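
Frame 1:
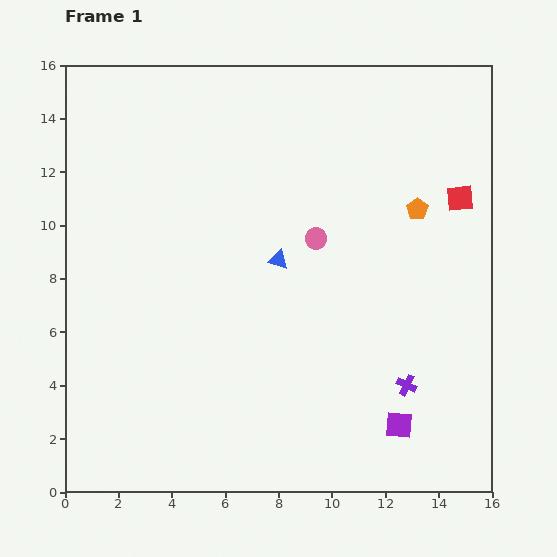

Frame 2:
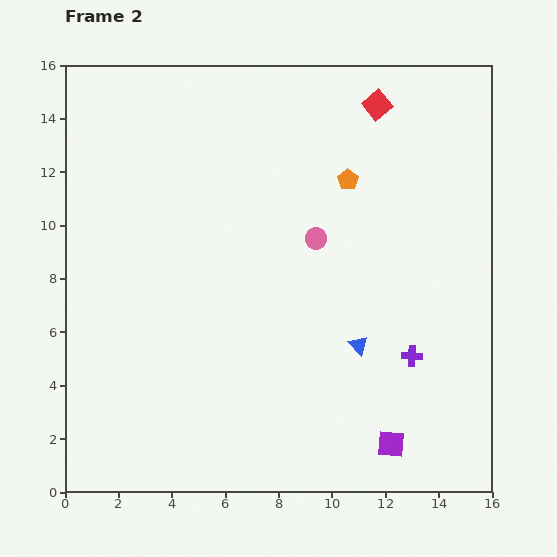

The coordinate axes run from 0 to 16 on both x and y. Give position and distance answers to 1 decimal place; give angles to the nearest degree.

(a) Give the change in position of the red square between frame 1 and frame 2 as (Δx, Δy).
(-3.1, 3.5)

The red square was at (14.8, 11.0) in frame 1 and (11.7, 14.5) in frame 2.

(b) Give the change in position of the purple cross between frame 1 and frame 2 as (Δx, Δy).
(0.2, 1.1)

The purple cross was at (12.8, 4.0) in frame 1 and (13.0, 5.1) in frame 2.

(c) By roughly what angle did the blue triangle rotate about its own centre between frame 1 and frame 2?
29° clockwise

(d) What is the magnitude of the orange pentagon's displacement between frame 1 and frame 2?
2.8

The orange pentagon moved from (13.2, 10.6) to (10.6, 11.7), a distance of √(2.6² + 1.1²) ≈ 2.8.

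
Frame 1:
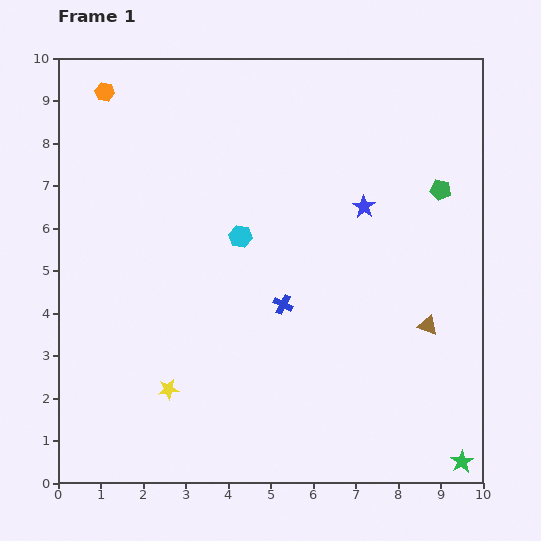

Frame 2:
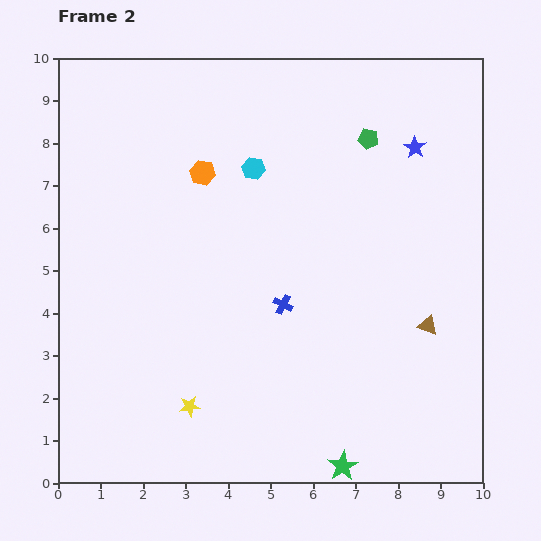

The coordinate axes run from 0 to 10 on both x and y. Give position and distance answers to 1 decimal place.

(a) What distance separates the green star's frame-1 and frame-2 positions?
2.8

The green star moved from (9.5, 0.5) to (6.7, 0.4), a distance of √(2.8² + 0.1²) ≈ 2.8.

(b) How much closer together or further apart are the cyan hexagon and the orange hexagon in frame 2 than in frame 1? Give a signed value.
-3.5

Distance in frame 1: 4.7. Distance in frame 2: 1.2.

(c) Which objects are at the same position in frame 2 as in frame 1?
the brown triangle, the blue cross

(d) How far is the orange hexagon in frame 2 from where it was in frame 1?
3.0

The orange hexagon moved from (1.1, 9.2) to (3.4, 7.3), a distance of √(2.3² + 1.9²) ≈ 3.0.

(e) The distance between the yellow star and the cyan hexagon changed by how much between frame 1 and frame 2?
+1.8

Distance in frame 1: 4.0. Distance in frame 2: 5.8.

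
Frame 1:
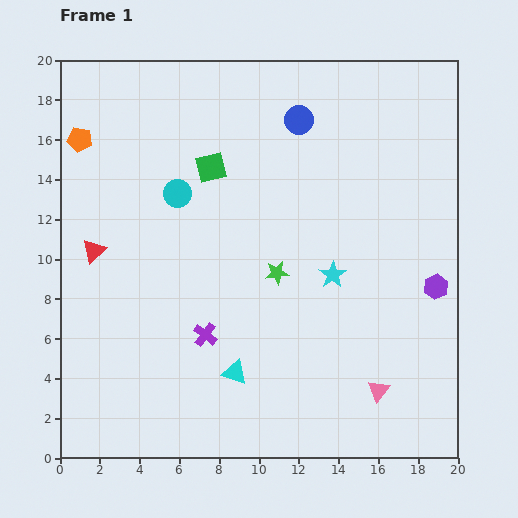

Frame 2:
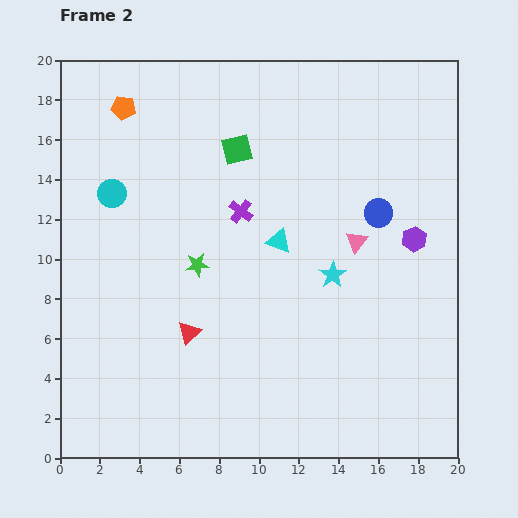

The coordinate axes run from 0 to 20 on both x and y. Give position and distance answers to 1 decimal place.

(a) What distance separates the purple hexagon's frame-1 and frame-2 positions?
2.6

The purple hexagon moved from (18.9, 8.6) to (17.8, 11.0), a distance of √(1.1² + 2.4²) ≈ 2.6.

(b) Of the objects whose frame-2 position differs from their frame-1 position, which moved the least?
the green square

(moved 1.6)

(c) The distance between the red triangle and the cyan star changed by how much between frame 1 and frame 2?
-4.3

Distance in frame 1: 12.1. Distance in frame 2: 7.8.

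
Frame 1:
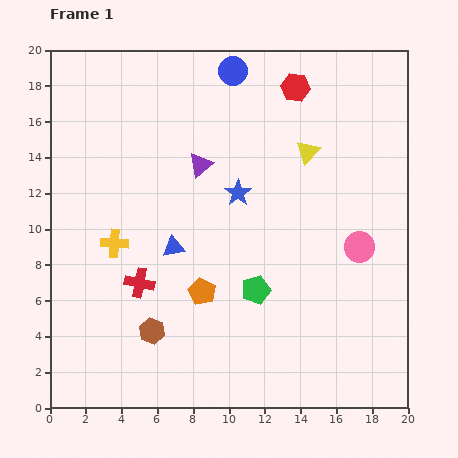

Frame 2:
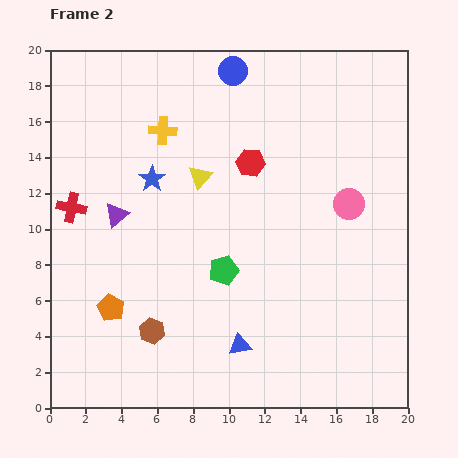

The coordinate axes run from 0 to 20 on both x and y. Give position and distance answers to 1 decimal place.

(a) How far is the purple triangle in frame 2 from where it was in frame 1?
5.5

The purple triangle moved from (8.4, 13.6) to (3.7, 10.8), a distance of √(4.7² + 2.8²) ≈ 5.5.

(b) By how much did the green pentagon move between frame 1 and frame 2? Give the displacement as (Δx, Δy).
(-1.8, 1.1)

The green pentagon was at (11.5, 6.6) in frame 1 and (9.7, 7.7) in frame 2.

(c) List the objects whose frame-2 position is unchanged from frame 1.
the blue circle, the brown hexagon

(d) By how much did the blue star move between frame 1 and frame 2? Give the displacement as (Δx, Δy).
(-4.8, 0.8)

The blue star was at (10.5, 12.0) in frame 1 and (5.7, 12.8) in frame 2.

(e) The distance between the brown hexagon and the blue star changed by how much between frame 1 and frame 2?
-0.6

Distance in frame 1: 9.1. Distance in frame 2: 8.5.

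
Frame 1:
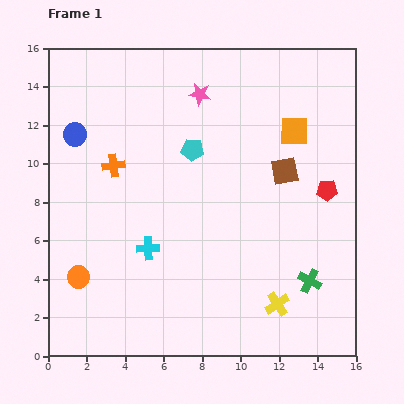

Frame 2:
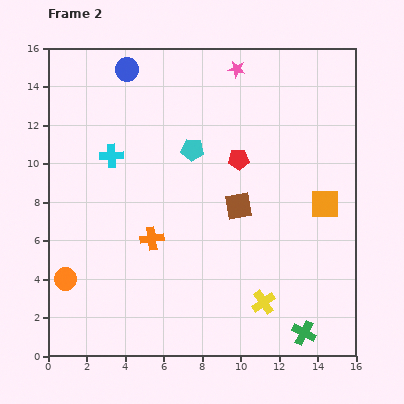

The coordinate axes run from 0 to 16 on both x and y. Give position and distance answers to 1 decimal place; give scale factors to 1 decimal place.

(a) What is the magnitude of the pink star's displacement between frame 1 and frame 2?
2.3

The pink star moved from (7.9, 13.6) to (9.8, 14.9), a distance of √(1.9² + 1.3²) ≈ 2.3.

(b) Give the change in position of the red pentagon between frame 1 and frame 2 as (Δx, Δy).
(-4.6, 1.6)

The red pentagon was at (14.5, 8.6) in frame 1 and (9.9, 10.2) in frame 2.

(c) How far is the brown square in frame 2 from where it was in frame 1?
3.0

The brown square moved from (12.3, 9.6) to (9.9, 7.8), a distance of √(2.4² + 1.8²) ≈ 3.0.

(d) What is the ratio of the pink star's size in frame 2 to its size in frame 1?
0.7×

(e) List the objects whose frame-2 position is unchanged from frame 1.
the cyan pentagon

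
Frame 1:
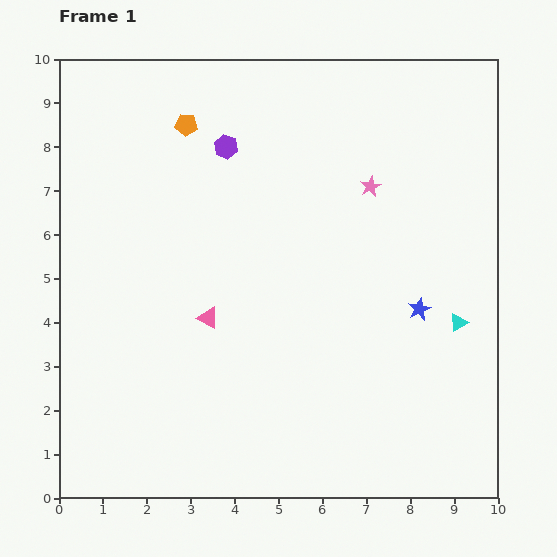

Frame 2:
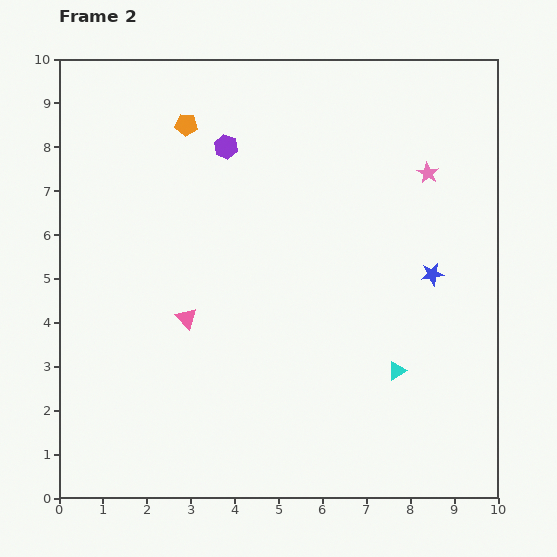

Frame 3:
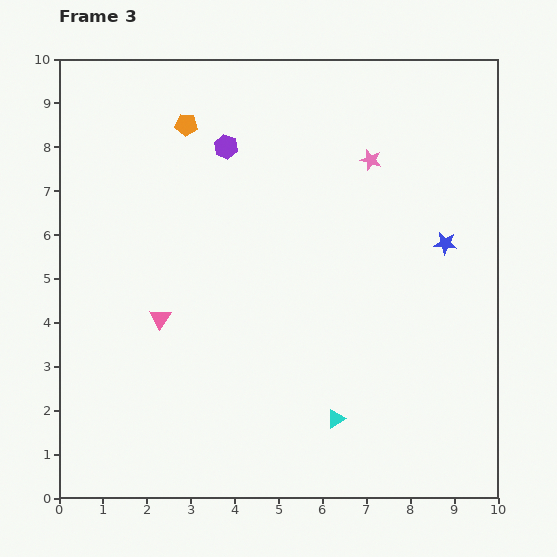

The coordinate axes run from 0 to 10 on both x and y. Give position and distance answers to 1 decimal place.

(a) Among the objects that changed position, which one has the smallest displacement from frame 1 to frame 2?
the pink triangle

(moved 0.5)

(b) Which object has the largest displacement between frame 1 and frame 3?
the cyan triangle

(moved 3.6; next 1.6)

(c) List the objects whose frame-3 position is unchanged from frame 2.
the purple hexagon, the orange pentagon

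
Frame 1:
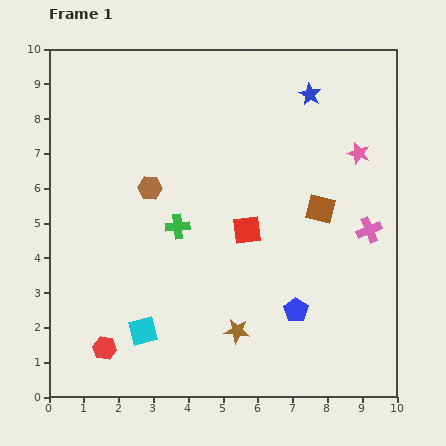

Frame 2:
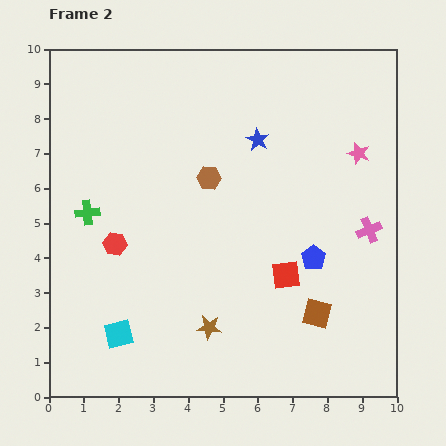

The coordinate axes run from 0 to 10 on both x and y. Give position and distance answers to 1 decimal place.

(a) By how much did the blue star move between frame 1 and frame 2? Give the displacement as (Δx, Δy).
(-1.5, -1.3)

The blue star was at (7.5, 8.7) in frame 1 and (6.0, 7.4) in frame 2.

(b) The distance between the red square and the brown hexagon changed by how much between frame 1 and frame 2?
+0.6

Distance in frame 1: 3.0. Distance in frame 2: 3.6.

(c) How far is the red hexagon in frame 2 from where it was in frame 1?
3.0

The red hexagon moved from (1.6, 1.4) to (1.9, 4.4), a distance of √(0.3² + 3.0²) ≈ 3.0.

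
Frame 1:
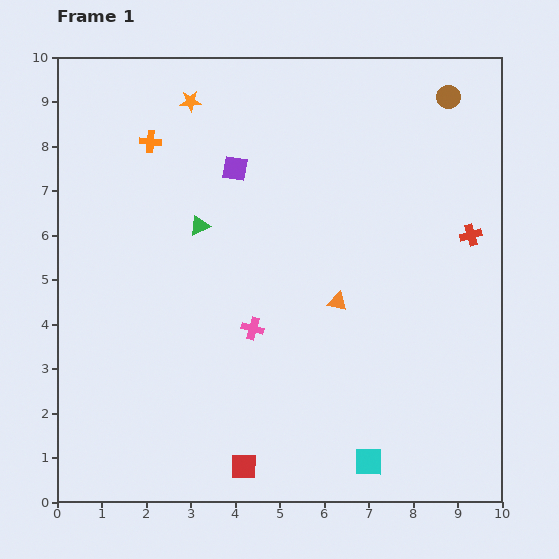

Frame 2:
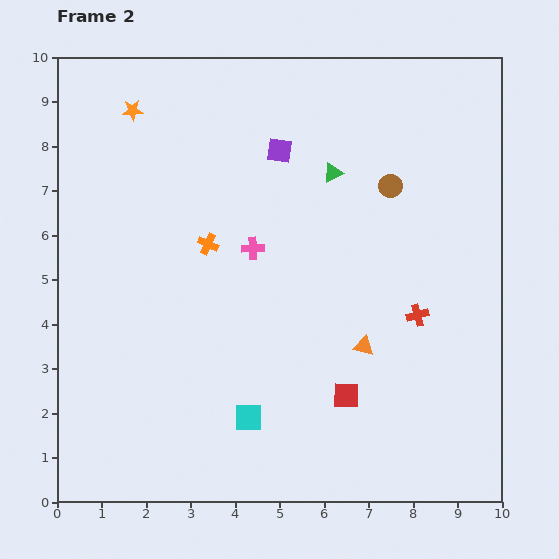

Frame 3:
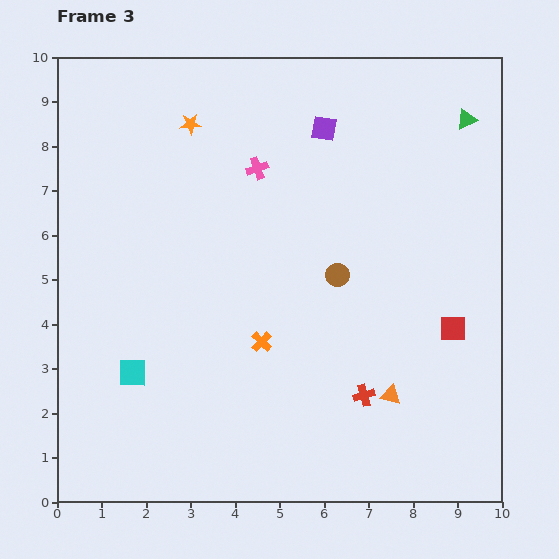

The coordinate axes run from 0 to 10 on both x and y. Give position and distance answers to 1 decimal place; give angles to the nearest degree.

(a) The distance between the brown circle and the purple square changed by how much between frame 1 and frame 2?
-2.5

Distance in frame 1: 5.1. Distance in frame 2: 2.6.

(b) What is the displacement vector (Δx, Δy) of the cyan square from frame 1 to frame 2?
(-2.7, 1.0)

The cyan square was at (7.0, 0.9) in frame 1 and (4.3, 1.9) in frame 2.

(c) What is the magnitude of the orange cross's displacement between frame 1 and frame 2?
2.6

The orange cross moved from (2.1, 8.1) to (3.4, 5.8), a distance of √(1.3² + 2.3²) ≈ 2.6.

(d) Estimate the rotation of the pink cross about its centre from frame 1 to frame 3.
35° counter-clockwise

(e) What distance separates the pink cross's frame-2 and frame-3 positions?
1.8

The pink cross moved from (4.4, 5.7) to (4.5, 7.5), a distance of √(0.1² + 1.8²) ≈ 1.8.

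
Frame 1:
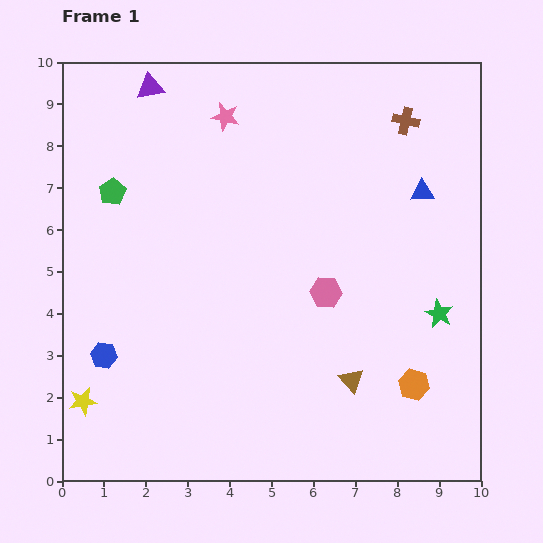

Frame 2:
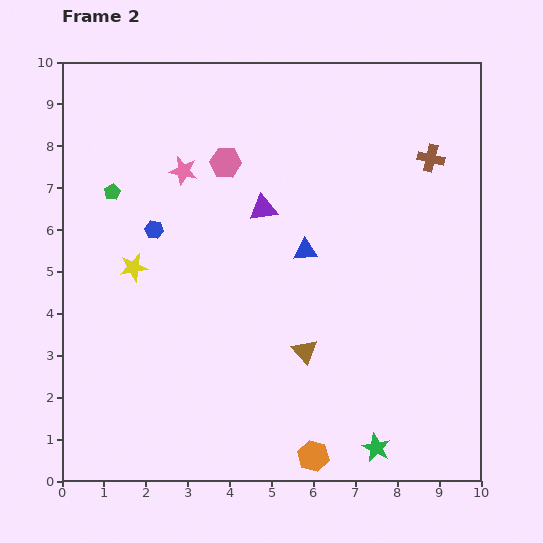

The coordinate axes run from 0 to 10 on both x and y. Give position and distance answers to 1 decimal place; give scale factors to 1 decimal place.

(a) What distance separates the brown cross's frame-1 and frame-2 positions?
1.1

The brown cross moved from (8.2, 8.6) to (8.8, 7.7), a distance of √(0.6² + 0.9²) ≈ 1.1.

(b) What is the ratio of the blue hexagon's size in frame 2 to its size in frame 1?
0.7×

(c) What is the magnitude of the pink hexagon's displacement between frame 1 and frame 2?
3.9

The pink hexagon moved from (6.3, 4.5) to (3.9, 7.6), a distance of √(2.4² + 3.1²) ≈ 3.9.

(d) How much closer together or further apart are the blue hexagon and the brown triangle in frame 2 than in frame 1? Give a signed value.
-1.3

Distance in frame 1: 5.9. Distance in frame 2: 4.6.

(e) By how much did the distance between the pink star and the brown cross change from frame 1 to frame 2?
+1.6

Distance in frame 1: 4.3. Distance in frame 2: 5.9.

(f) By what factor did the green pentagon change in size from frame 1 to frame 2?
0.6×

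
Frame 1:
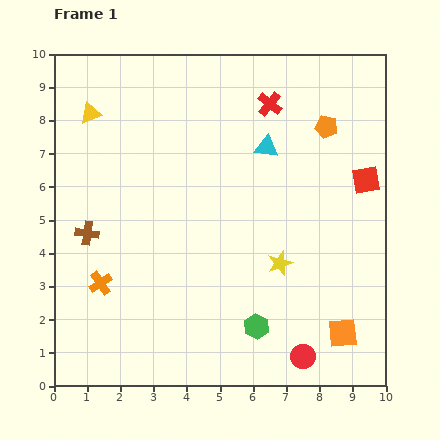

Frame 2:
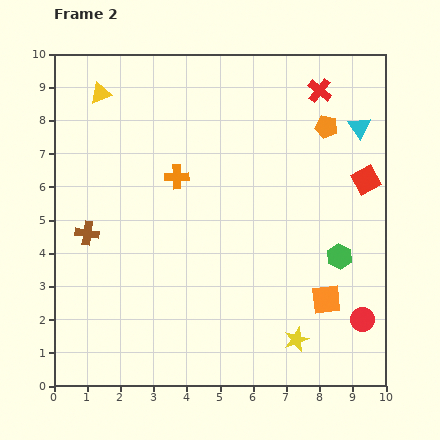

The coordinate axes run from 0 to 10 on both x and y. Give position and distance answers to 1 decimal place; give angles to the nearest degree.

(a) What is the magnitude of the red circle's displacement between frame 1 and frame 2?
2.1

The red circle moved from (7.5, 0.9) to (9.3, 2.0), a distance of √(1.8² + 1.1²) ≈ 2.1.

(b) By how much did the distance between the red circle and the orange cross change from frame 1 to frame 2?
+0.6

Distance in frame 1: 6.5. Distance in frame 2: 7.1.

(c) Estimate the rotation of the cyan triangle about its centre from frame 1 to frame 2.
47° clockwise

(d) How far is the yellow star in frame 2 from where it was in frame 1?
2.4

The yellow star moved from (6.8, 3.7) to (7.3, 1.4), a distance of √(0.5² + 2.3²) ≈ 2.4.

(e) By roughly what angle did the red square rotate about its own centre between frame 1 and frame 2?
20° counter-clockwise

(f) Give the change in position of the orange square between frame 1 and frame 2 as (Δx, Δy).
(-0.5, 1.0)

The orange square was at (8.7, 1.6) in frame 1 and (8.2, 2.6) in frame 2.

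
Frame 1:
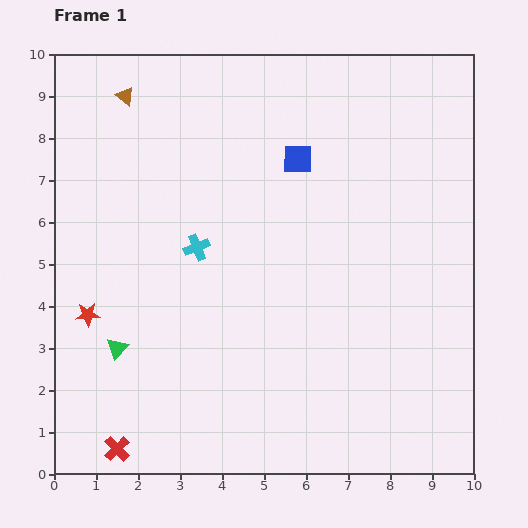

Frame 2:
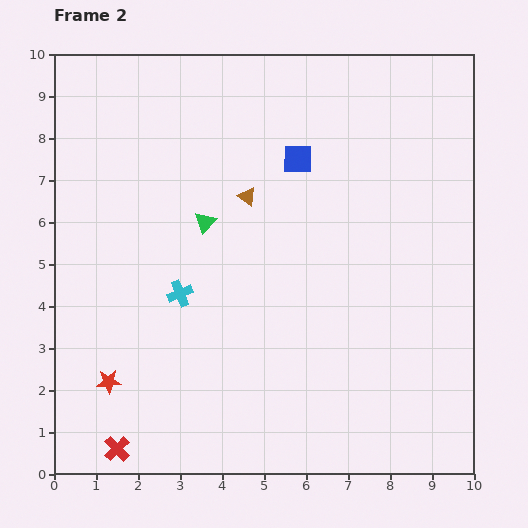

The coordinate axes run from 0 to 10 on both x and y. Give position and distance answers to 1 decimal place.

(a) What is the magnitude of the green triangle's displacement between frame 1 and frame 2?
3.7

The green triangle moved from (1.5, 3.0) to (3.6, 6.0), a distance of √(2.1² + 3.0²) ≈ 3.7.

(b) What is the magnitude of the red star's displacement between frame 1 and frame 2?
1.7

The red star moved from (0.8, 3.8) to (1.3, 2.2), a distance of √(0.5² + 1.6²) ≈ 1.7.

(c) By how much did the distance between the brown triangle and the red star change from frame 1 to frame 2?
+0.2

Distance in frame 1: 5.3. Distance in frame 2: 5.5.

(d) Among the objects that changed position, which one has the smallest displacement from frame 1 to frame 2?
the cyan cross

(moved 1.2)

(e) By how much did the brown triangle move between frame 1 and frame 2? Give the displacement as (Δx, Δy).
(2.9, -2.4)

The brown triangle was at (1.7, 9.0) in frame 1 and (4.6, 6.6) in frame 2.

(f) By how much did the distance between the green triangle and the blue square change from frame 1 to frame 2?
-3.5

Distance in frame 1: 6.2. Distance in frame 2: 2.7.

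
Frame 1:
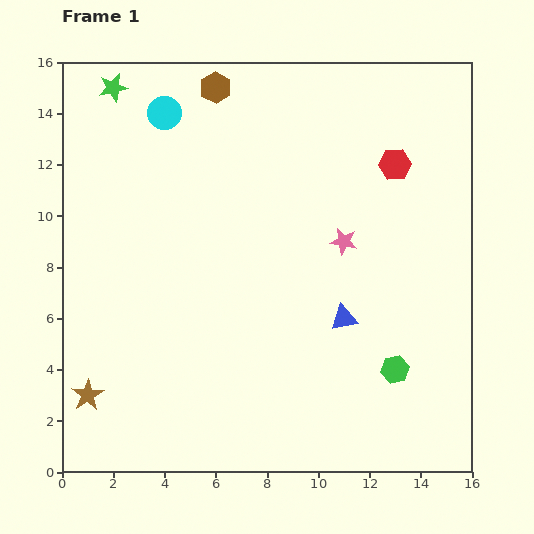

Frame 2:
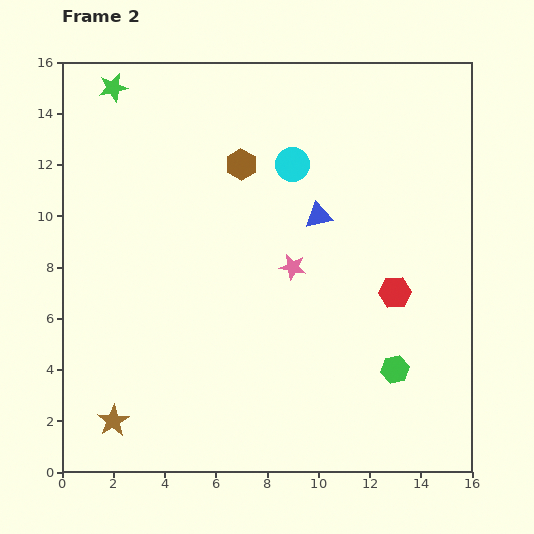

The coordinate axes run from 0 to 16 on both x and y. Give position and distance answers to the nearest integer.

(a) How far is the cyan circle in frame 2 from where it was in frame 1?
5

The cyan circle moved from (4, 14) to (9, 12), a distance of √(5² + 2²) ≈ 5.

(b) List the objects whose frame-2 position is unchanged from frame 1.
the green hexagon, the green star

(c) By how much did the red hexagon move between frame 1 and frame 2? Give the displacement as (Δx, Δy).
(0, -5)

The red hexagon was at (13, 12) in frame 1 and (13, 7) in frame 2.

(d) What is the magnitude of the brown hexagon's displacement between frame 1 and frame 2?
3

The brown hexagon moved from (6, 15) to (7, 12), a distance of √(1² + 3²) ≈ 3.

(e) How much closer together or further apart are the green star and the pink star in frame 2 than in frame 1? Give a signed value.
-1

Distance in frame 1: 11. Distance in frame 2: 10.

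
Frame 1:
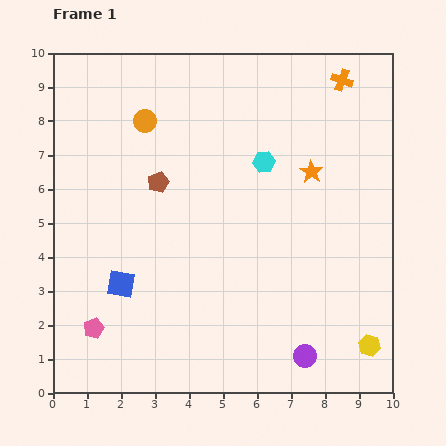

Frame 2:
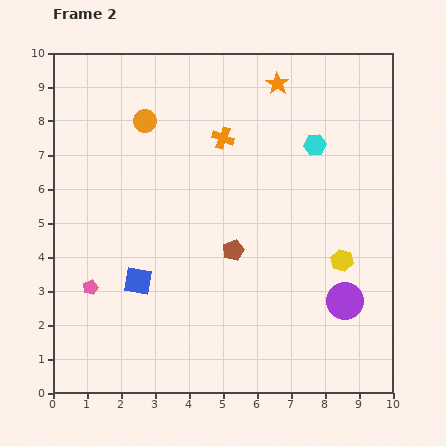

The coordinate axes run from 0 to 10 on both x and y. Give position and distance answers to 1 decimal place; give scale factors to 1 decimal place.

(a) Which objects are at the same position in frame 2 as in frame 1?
the orange circle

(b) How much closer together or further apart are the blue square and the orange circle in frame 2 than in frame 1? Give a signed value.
-0.2

Distance in frame 1: 4.9. Distance in frame 2: 4.7.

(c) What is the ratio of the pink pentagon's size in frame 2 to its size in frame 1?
0.7×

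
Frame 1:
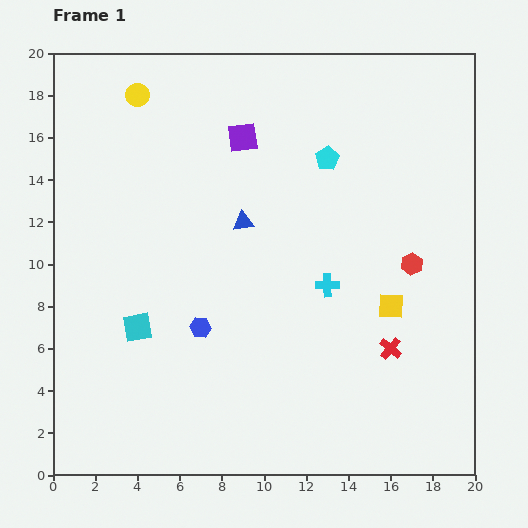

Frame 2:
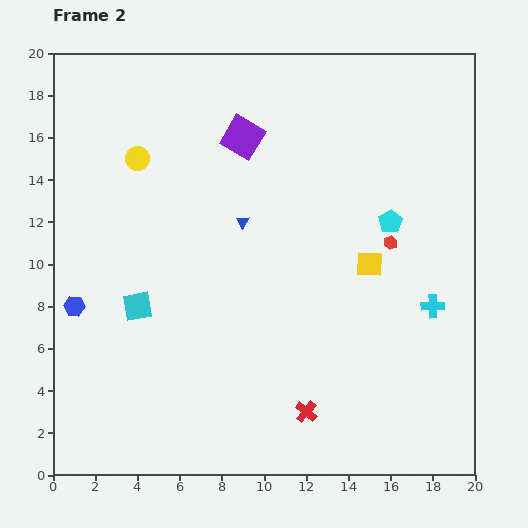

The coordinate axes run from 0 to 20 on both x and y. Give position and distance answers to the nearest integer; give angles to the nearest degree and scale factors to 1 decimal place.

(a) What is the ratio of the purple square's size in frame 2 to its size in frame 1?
1.3×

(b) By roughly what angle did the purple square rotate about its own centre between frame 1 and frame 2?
39° clockwise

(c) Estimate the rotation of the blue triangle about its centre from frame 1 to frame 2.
53° counter-clockwise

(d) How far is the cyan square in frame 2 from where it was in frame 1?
1

The cyan square moved from (4, 7) to (4, 8), a distance of √(0² + 1²) ≈ 1.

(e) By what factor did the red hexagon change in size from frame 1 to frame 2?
0.6×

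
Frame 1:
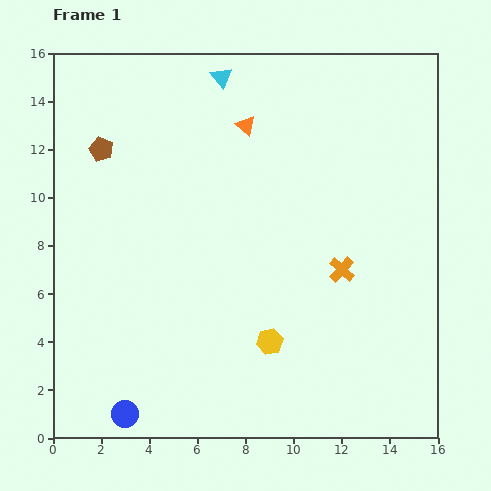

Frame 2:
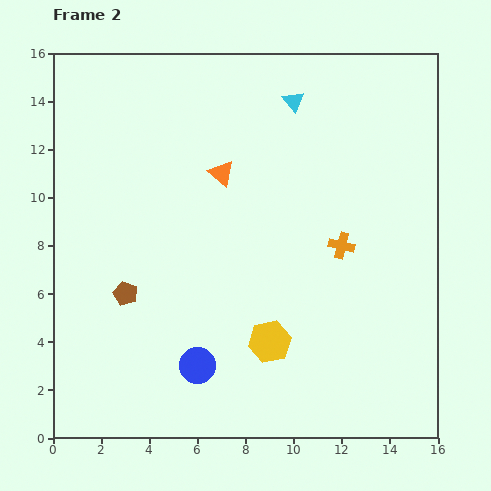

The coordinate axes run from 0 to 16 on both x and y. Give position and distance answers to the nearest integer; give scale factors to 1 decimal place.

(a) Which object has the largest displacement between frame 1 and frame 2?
the brown pentagon

(moved 6; next 4)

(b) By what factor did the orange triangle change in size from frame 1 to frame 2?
1.3×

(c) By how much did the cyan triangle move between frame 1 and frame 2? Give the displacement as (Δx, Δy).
(3, -1)

The cyan triangle was at (7, 15) in frame 1 and (10, 14) in frame 2.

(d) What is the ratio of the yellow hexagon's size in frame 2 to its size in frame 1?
1.6×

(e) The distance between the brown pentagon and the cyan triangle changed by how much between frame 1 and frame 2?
+5

Distance in frame 1: 6. Distance in frame 2: 11.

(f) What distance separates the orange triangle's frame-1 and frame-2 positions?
2

The orange triangle moved from (8, 13) to (7, 11), a distance of √(1² + 2²) ≈ 2.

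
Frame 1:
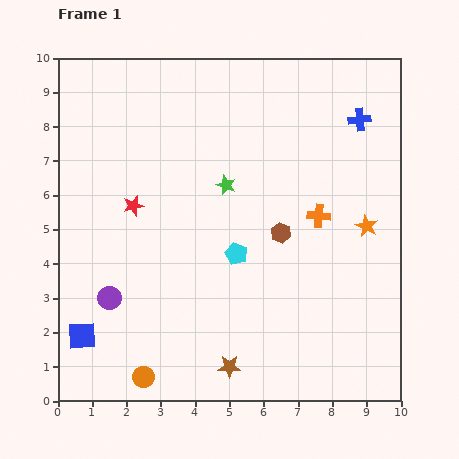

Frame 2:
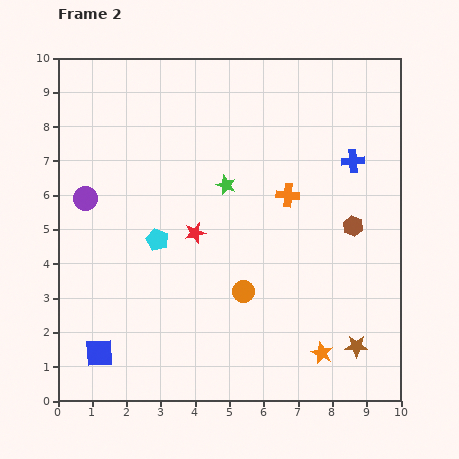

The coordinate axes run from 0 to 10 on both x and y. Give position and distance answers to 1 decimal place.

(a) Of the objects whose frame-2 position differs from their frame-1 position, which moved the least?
the blue square

(moved 0.7)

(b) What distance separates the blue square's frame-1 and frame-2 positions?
0.7

The blue square moved from (0.7, 1.9) to (1.2, 1.4), a distance of √(0.5² + 0.5²) ≈ 0.7.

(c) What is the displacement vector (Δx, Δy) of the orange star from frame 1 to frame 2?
(-1.3, -3.7)

The orange star was at (9.0, 5.1) in frame 1 and (7.7, 1.4) in frame 2.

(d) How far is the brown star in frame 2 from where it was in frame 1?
3.7

The brown star moved from (5.0, 1.0) to (8.7, 1.6), a distance of √(3.7² + 0.6²) ≈ 3.7.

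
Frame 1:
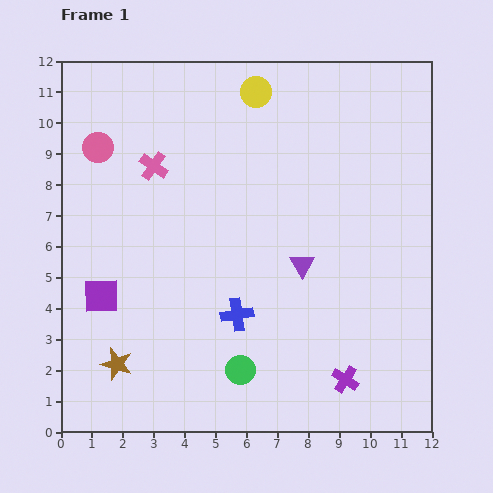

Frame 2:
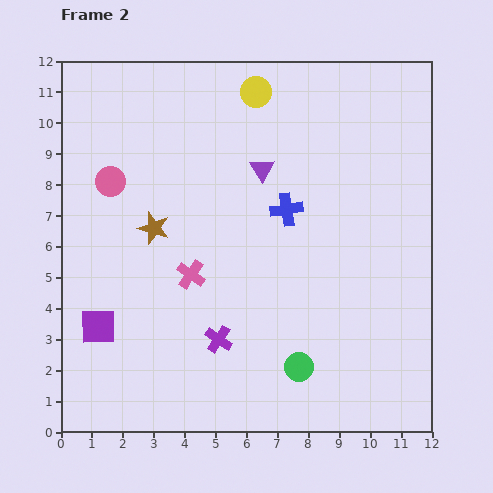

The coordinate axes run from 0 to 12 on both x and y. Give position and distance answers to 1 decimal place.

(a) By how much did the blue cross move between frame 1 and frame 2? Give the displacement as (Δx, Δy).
(1.6, 3.4)

The blue cross was at (5.7, 3.8) in frame 1 and (7.3, 7.2) in frame 2.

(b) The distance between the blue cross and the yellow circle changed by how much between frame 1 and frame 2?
-3.3

Distance in frame 1: 7.2. Distance in frame 2: 3.9.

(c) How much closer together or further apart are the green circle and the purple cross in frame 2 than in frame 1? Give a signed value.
-0.6

Distance in frame 1: 3.4. Distance in frame 2: 2.8.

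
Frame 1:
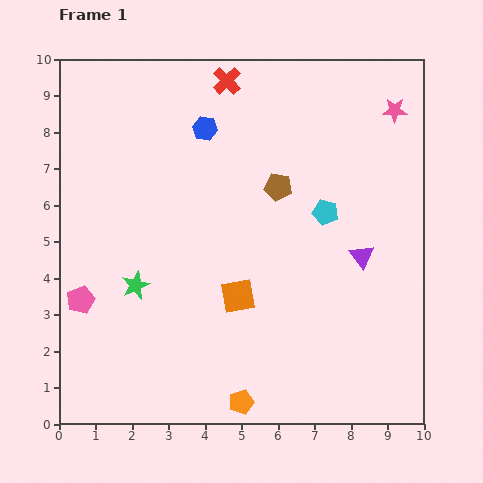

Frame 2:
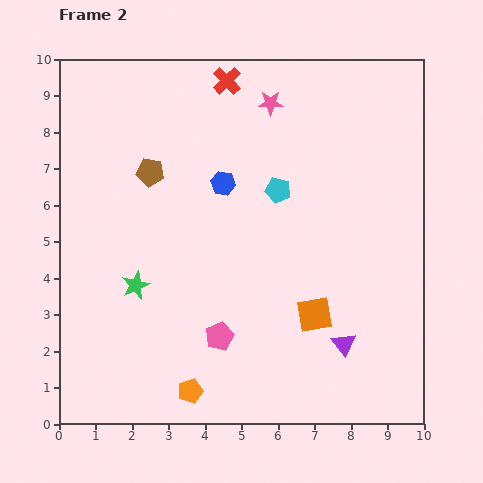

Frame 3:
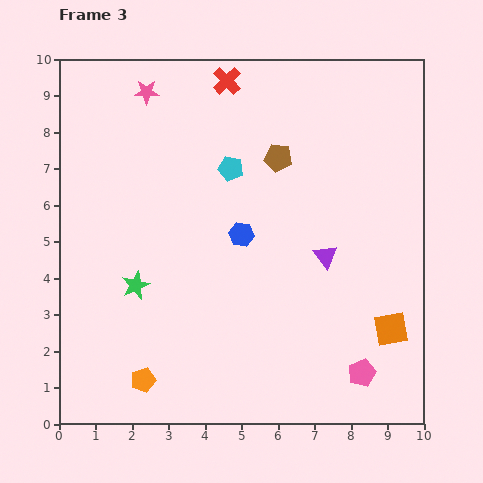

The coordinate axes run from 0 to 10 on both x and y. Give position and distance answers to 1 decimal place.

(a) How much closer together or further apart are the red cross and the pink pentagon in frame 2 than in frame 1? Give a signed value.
-0.2

Distance in frame 1: 7.2. Distance in frame 2: 7.0.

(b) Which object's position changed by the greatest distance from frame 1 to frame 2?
the pink pentagon

(moved 3.9; next 3.5)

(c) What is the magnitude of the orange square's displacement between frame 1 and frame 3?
4.3

The orange square moved from (4.9, 3.5) to (9.1, 2.6), a distance of √(4.2² + 0.9²) ≈ 4.3.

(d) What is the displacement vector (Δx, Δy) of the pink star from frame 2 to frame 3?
(-3.4, 0.3)

The pink star was at (5.8, 8.8) in frame 2 and (2.4, 9.1) in frame 3.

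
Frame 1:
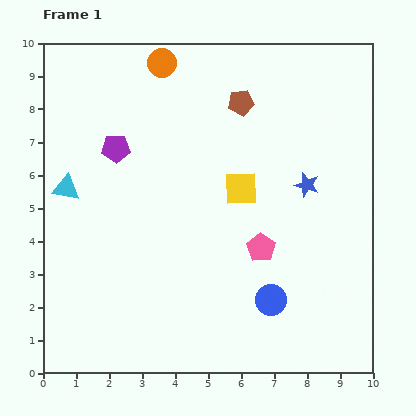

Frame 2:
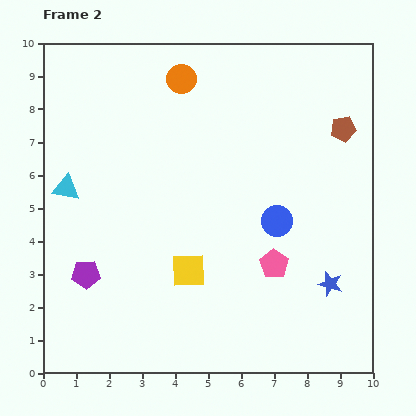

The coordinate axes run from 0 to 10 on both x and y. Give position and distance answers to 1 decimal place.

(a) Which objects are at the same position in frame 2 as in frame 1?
the cyan triangle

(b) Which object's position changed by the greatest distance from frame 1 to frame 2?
the purple pentagon

(moved 3.9; next 3.2)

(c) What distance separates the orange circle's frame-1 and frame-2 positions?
0.8

The orange circle moved from (3.6, 9.4) to (4.2, 8.9), a distance of √(0.6² + 0.5²) ≈ 0.8.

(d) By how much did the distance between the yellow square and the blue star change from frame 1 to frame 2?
+2.3

Distance in frame 1: 2.0. Distance in frame 2: 4.3.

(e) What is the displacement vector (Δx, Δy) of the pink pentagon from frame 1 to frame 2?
(0.4, -0.5)

The pink pentagon was at (6.6, 3.8) in frame 1 and (7.0, 3.3) in frame 2.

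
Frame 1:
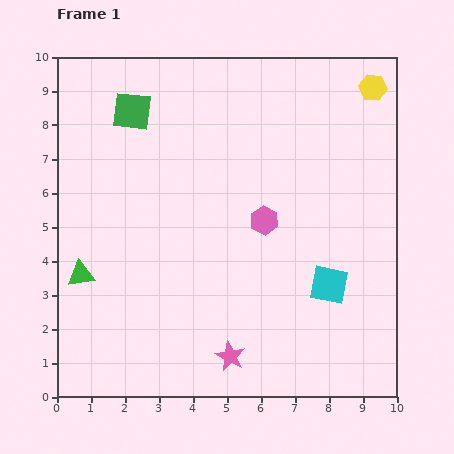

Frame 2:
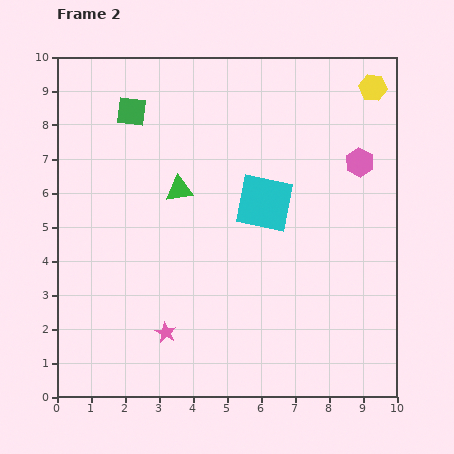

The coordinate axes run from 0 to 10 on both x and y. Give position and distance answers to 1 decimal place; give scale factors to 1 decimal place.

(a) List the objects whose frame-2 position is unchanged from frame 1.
the green square, the yellow hexagon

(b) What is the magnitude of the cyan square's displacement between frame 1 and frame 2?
3.1

The cyan square moved from (8.0, 3.3) to (6.1, 5.7), a distance of √(1.9² + 2.4²) ≈ 3.1.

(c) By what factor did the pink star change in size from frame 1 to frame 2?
0.7×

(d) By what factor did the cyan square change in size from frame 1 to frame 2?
1.5×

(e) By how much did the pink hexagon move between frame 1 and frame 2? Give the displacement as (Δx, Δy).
(2.8, 1.7)

The pink hexagon was at (6.1, 5.2) in frame 1 and (8.9, 6.9) in frame 2.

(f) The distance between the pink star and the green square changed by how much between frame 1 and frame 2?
-1.2

Distance in frame 1: 7.8. Distance in frame 2: 6.6.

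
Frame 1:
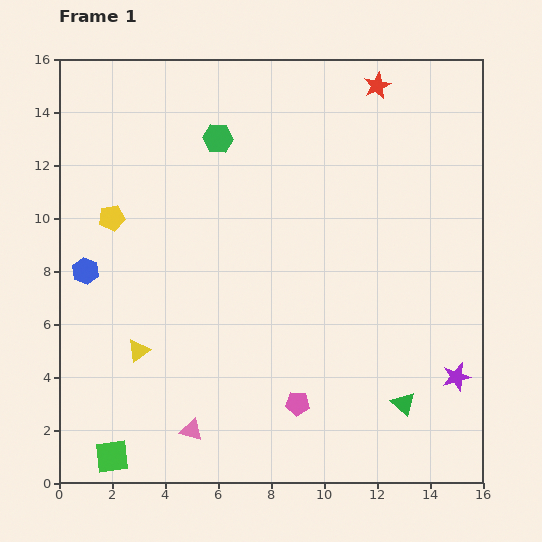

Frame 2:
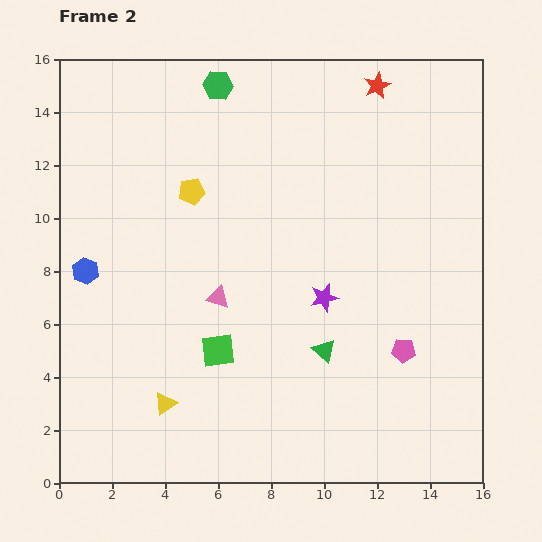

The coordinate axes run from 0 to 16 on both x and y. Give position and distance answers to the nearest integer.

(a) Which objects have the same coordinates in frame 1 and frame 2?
the blue hexagon, the red star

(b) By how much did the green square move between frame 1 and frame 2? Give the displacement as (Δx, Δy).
(4, 4)

The green square was at (2, 1) in frame 1 and (6, 5) in frame 2.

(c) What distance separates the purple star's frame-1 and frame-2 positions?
6

The purple star moved from (15, 4) to (10, 7), a distance of √(5² + 3²) ≈ 6.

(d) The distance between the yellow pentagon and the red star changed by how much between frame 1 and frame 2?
-3

Distance in frame 1: 11. Distance in frame 2: 8.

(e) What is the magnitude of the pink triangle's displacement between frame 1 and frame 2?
5

The pink triangle moved from (5, 2) to (6, 7), a distance of √(1² + 5²) ≈ 5.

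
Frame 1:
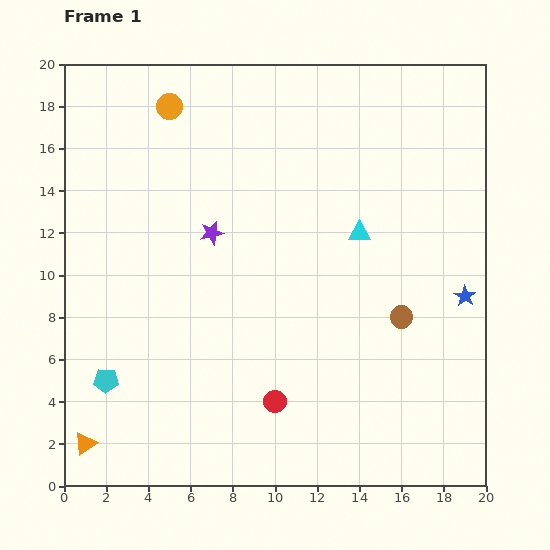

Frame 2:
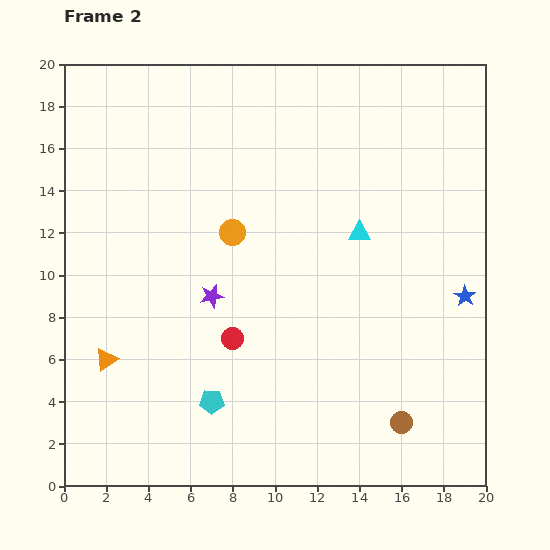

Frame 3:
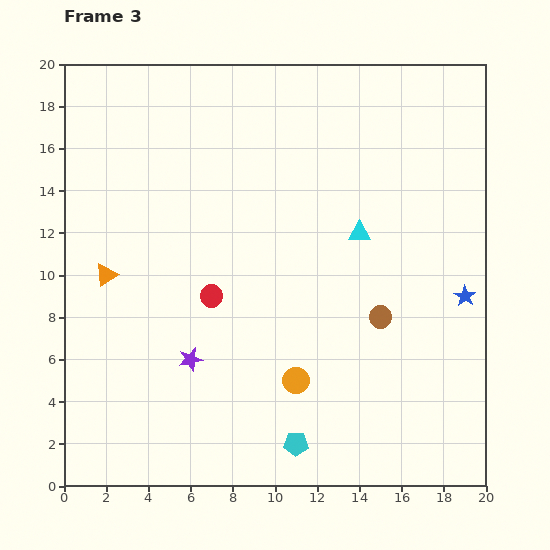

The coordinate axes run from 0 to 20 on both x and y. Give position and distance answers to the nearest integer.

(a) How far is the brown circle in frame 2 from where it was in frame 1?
5

The brown circle moved from (16, 8) to (16, 3), a distance of √(0² + 5²) ≈ 5.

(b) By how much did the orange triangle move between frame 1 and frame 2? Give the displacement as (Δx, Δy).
(1, 4)

The orange triangle was at (1, 2) in frame 1 and (2, 6) in frame 2.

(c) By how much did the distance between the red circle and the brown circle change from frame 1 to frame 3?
+1

Distance in frame 1: 7. Distance in frame 3: 8.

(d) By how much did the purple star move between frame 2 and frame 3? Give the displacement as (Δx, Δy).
(-1, -3)

The purple star was at (7, 9) in frame 2 and (6, 6) in frame 3.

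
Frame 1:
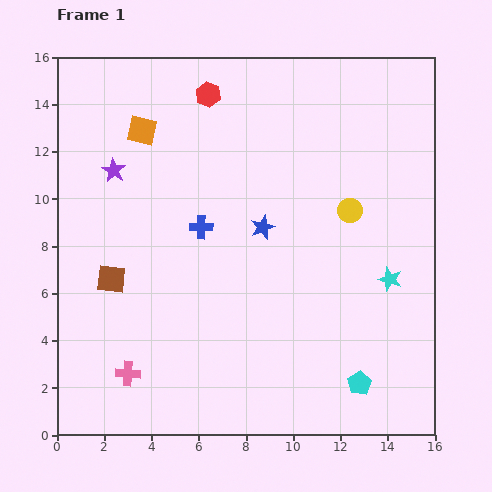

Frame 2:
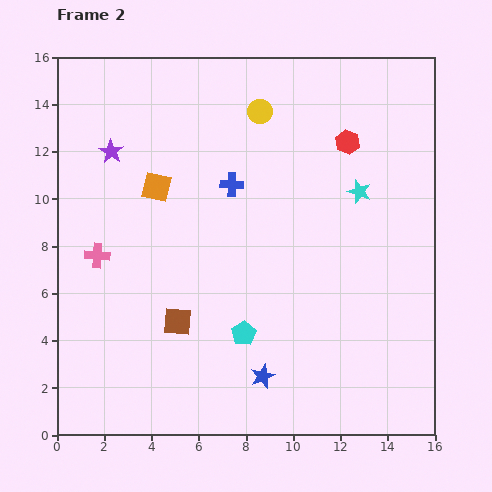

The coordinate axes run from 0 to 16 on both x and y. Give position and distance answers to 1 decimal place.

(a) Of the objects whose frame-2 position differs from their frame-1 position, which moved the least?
the purple star

(moved 0.8)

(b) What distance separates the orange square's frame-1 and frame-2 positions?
2.5

The orange square moved from (3.6, 12.9) to (4.2, 10.5), a distance of √(0.6² + 2.4²) ≈ 2.5.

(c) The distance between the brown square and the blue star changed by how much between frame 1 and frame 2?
-2.5

Distance in frame 1: 6.8. Distance in frame 2: 4.3.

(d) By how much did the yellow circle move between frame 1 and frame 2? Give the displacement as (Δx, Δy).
(-3.8, 4.2)

The yellow circle was at (12.4, 9.5) in frame 1 and (8.6, 13.7) in frame 2.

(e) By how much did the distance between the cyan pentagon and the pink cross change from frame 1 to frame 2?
-2.8

Distance in frame 1: 9.8. Distance in frame 2: 7.0.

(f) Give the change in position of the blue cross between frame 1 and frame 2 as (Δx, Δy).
(1.3, 1.8)

The blue cross was at (6.1, 8.8) in frame 1 and (7.4, 10.6) in frame 2.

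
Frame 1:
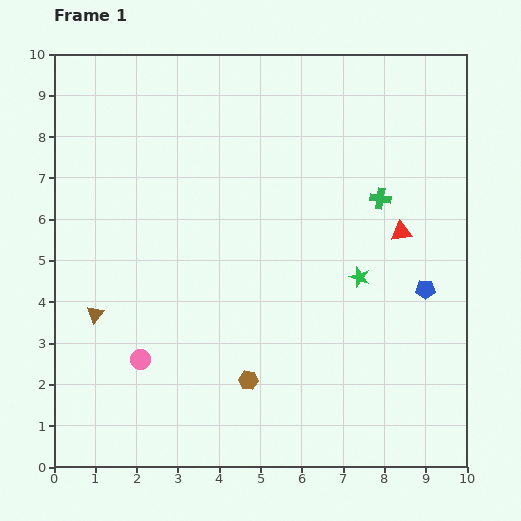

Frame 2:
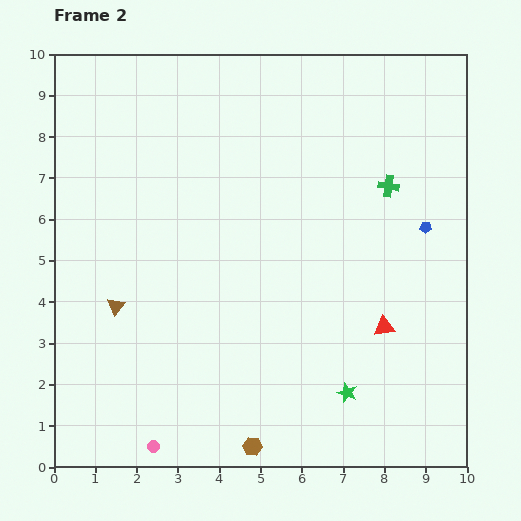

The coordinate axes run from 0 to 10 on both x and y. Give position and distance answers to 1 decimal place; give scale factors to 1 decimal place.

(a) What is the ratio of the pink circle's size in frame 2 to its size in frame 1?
0.6×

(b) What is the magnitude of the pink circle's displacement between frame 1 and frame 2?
2.1

The pink circle moved from (2.1, 2.6) to (2.4, 0.5), a distance of √(0.3² + 2.1²) ≈ 2.1.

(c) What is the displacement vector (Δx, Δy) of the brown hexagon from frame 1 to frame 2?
(0.1, -1.6)

The brown hexagon was at (4.7, 2.1) in frame 1 and (4.8, 0.5) in frame 2.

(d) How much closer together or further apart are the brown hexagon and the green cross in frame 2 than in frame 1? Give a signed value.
+1.7

Distance in frame 1: 5.4. Distance in frame 2: 7.1.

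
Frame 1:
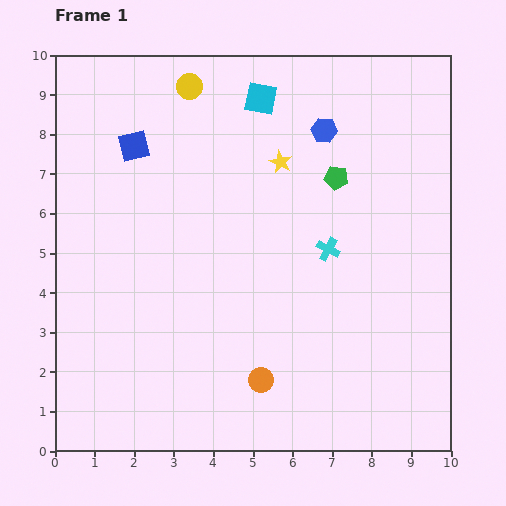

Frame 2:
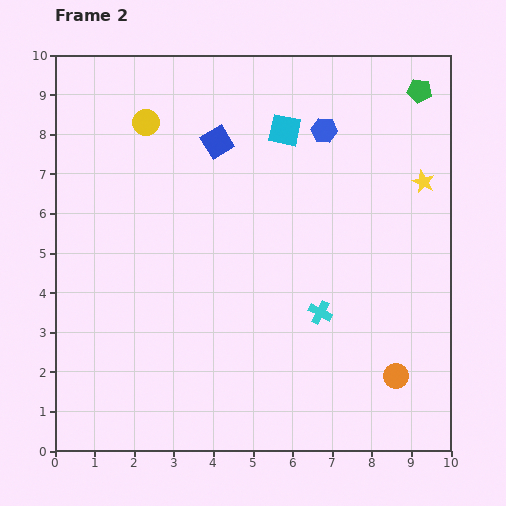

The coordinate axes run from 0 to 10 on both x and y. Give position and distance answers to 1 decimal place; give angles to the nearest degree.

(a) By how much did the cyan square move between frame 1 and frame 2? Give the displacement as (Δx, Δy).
(0.6, -0.8)

The cyan square was at (5.2, 8.9) in frame 1 and (5.8, 8.1) in frame 2.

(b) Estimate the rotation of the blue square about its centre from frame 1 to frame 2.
19° counter-clockwise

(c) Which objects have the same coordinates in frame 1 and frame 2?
the blue hexagon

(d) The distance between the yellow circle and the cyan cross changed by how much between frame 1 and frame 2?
+1.1

Distance in frame 1: 5.4. Distance in frame 2: 6.5.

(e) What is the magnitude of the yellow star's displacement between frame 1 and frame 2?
3.6

The yellow star moved from (5.7, 7.3) to (9.3, 6.8), a distance of √(3.6² + 0.5²) ≈ 3.6.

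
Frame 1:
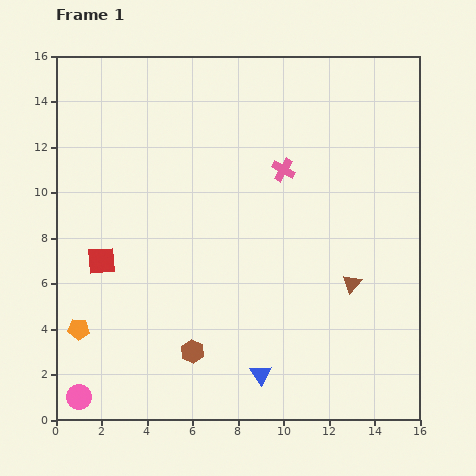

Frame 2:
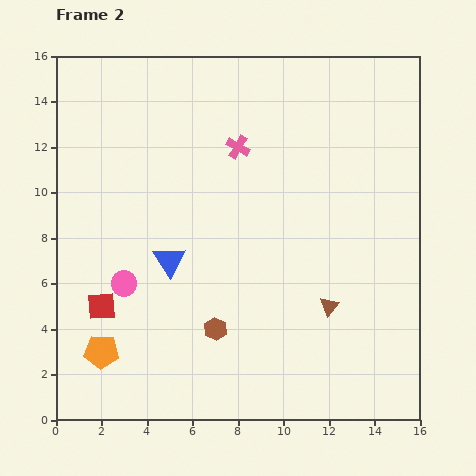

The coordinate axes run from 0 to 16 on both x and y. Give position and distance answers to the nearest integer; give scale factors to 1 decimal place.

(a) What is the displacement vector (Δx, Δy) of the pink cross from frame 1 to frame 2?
(-2, 1)

The pink cross was at (10, 11) in frame 1 and (8, 12) in frame 2.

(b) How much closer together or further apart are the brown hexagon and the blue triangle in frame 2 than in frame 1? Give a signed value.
+1

Distance in frame 1: 3. Distance in frame 2: 4.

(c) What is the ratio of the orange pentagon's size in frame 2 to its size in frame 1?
1.6×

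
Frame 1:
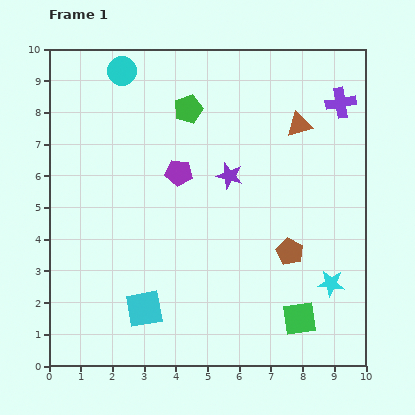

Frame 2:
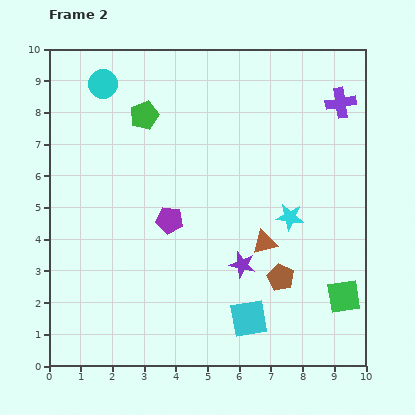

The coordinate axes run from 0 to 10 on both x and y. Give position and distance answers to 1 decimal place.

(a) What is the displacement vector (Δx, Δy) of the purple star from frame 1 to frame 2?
(0.4, -2.8)

The purple star was at (5.7, 6.0) in frame 1 and (6.1, 3.2) in frame 2.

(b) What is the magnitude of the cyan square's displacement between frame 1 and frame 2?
3.3

The cyan square moved from (3.0, 1.8) to (6.3, 1.5), a distance of √(3.3² + 0.3²) ≈ 3.3.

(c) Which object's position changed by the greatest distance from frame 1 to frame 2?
the brown triangle

(moved 3.9; next 3.3)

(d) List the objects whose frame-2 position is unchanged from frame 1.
the purple cross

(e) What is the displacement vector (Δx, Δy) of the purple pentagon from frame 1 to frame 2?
(-0.3, -1.5)

The purple pentagon was at (4.1, 6.1) in frame 1 and (3.8, 4.6) in frame 2.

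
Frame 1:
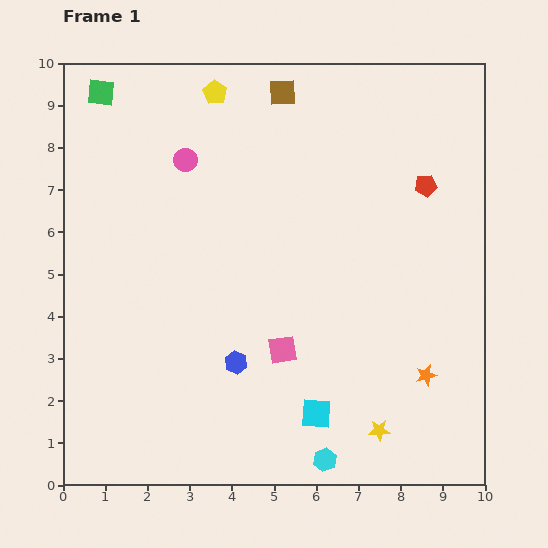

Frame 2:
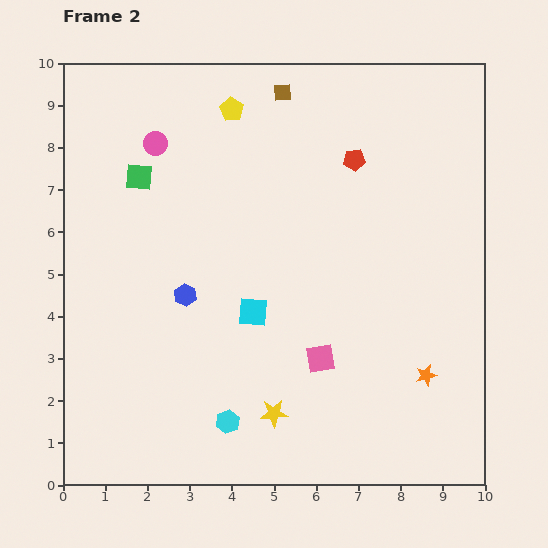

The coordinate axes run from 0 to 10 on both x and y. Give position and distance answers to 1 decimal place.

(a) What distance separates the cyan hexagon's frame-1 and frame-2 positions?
2.5

The cyan hexagon moved from (6.2, 0.6) to (3.9, 1.5), a distance of √(2.3² + 0.9²) ≈ 2.5.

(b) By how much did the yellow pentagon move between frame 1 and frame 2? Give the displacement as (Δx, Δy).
(0.4, -0.4)

The yellow pentagon was at (3.6, 9.3) in frame 1 and (4.0, 8.9) in frame 2.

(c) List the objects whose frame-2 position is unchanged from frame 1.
the orange star, the brown square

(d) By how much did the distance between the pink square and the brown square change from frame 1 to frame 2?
+0.3

Distance in frame 1: 6.1. Distance in frame 2: 6.4.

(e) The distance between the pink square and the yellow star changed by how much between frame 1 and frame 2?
-1.3

Distance in frame 1: 3.0. Distance in frame 2: 1.7.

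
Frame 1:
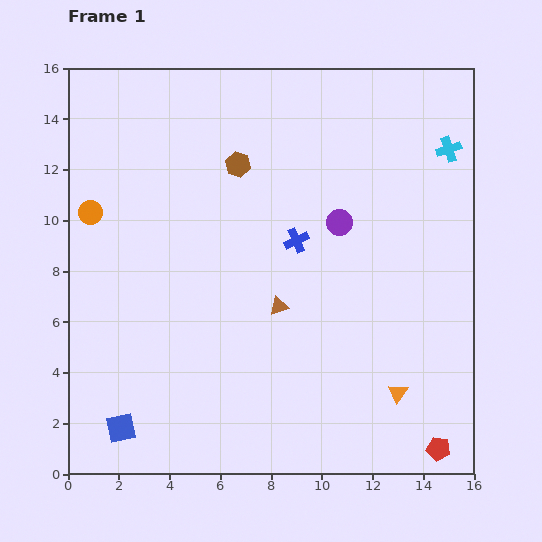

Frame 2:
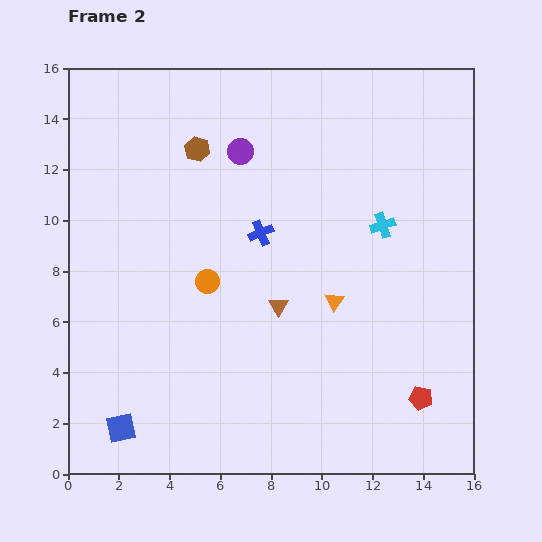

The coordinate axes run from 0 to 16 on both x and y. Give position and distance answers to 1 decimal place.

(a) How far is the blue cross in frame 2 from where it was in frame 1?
1.4

The blue cross moved from (9.0, 9.2) to (7.6, 9.5), a distance of √(1.4² + 0.3²) ≈ 1.4.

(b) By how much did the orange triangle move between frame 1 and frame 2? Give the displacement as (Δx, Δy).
(-2.5, 3.6)

The orange triangle was at (13.0, 3.2) in frame 1 and (10.5, 6.8) in frame 2.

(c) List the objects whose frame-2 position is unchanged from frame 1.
the brown triangle, the blue square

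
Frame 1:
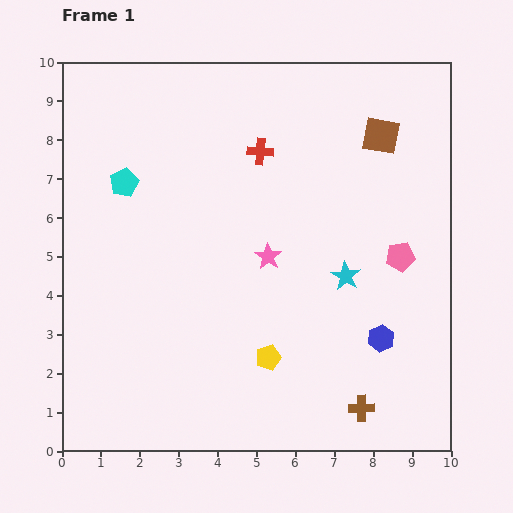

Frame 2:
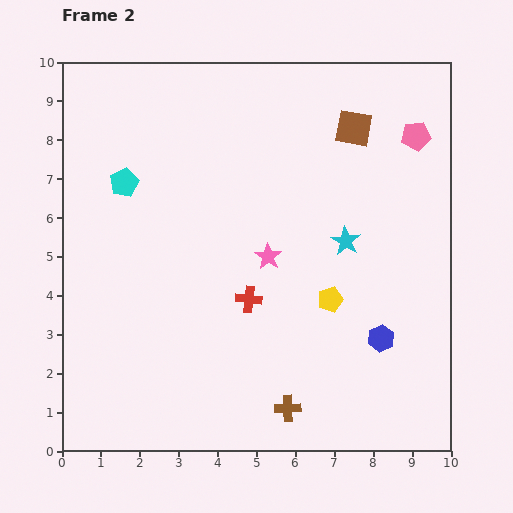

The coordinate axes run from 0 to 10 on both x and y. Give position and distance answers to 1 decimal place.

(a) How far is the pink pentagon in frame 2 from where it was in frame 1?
3.1

The pink pentagon moved from (8.7, 5.0) to (9.1, 8.1), a distance of √(0.4² + 3.1²) ≈ 3.1.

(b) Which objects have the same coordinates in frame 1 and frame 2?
the blue hexagon, the cyan pentagon, the pink star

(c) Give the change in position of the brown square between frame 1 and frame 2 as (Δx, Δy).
(-0.7, 0.2)

The brown square was at (8.2, 8.1) in frame 1 and (7.5, 8.3) in frame 2.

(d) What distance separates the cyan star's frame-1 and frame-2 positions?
0.9

The cyan star moved from (7.3, 4.5) to (7.3, 5.4), a distance of √(0.0² + 0.9²) ≈ 0.9.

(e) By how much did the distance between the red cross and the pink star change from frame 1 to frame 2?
-1.5

Distance in frame 1: 2.7. Distance in frame 2: 1.2.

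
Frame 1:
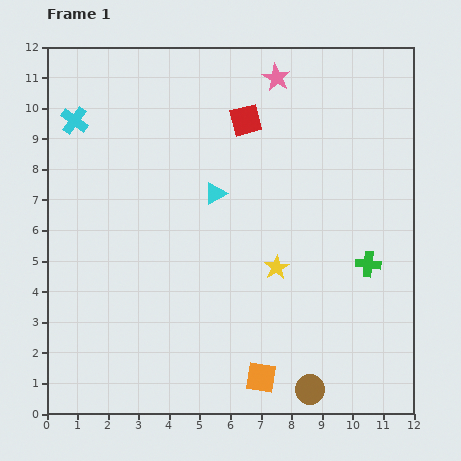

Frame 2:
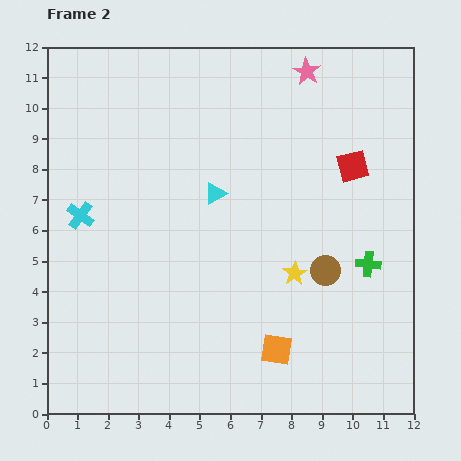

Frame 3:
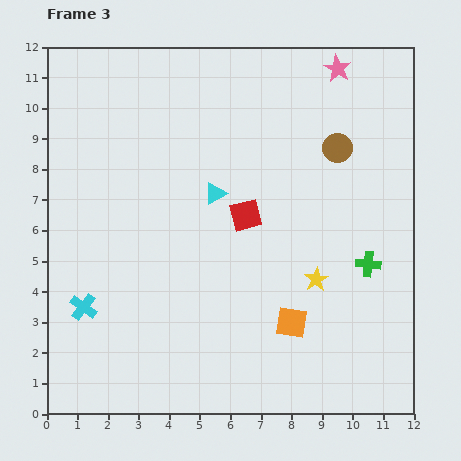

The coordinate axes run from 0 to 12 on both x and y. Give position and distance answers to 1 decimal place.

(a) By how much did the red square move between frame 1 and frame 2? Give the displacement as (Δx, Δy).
(3.5, -1.5)

The red square was at (6.5, 9.6) in frame 1 and (10.0, 8.1) in frame 2.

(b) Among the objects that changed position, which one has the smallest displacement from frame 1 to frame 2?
the yellow star

(moved 0.6)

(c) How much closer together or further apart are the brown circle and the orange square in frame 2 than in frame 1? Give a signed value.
+1.5

Distance in frame 1: 1.6. Distance in frame 2: 3.1.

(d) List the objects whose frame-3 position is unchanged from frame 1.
the cyan triangle, the green cross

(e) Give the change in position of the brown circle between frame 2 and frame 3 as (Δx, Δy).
(0.4, 4.0)

The brown circle was at (9.1, 4.7) in frame 2 and (9.5, 8.7) in frame 3.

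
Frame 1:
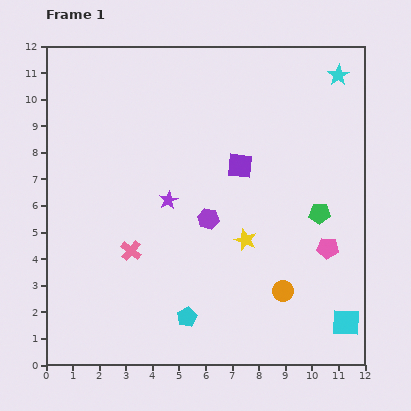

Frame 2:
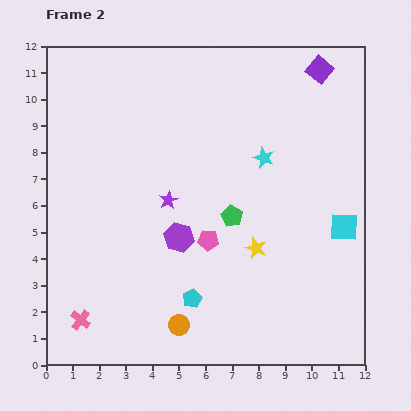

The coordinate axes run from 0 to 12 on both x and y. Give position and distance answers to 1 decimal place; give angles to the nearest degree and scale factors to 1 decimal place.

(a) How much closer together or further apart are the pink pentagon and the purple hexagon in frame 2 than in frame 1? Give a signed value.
-3.5

Distance in frame 1: 4.6. Distance in frame 2: 1.1.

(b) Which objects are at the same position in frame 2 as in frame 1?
the purple star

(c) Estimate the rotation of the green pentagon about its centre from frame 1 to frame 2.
29° clockwise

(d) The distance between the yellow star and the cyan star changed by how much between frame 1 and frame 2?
-3.7

Distance in frame 1: 7.1. Distance in frame 2: 3.4.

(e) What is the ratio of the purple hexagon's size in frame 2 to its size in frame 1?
1.4×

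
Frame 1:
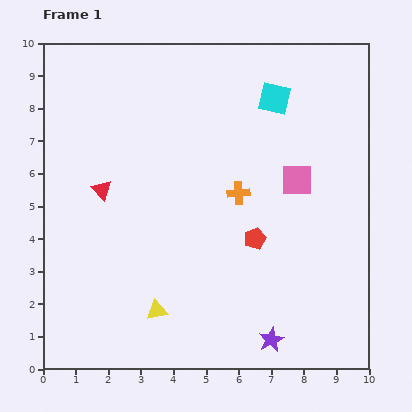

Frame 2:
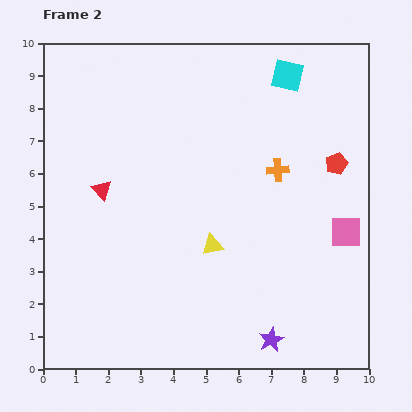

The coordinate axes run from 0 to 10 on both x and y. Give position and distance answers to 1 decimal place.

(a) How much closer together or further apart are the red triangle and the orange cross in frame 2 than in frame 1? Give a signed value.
+1.2

Distance in frame 1: 4.2. Distance in frame 2: 5.4.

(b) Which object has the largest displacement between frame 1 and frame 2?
the red pentagon

(moved 3.4; next 2.6)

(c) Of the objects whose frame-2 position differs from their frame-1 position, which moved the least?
the cyan square

(moved 0.8)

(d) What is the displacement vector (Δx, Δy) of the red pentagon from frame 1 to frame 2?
(2.5, 2.3)

The red pentagon was at (6.5, 4.0) in frame 1 and (9.0, 6.3) in frame 2.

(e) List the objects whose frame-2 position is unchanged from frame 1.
the red triangle, the purple star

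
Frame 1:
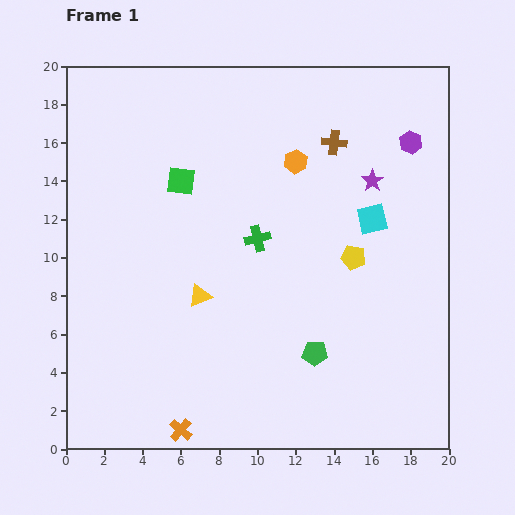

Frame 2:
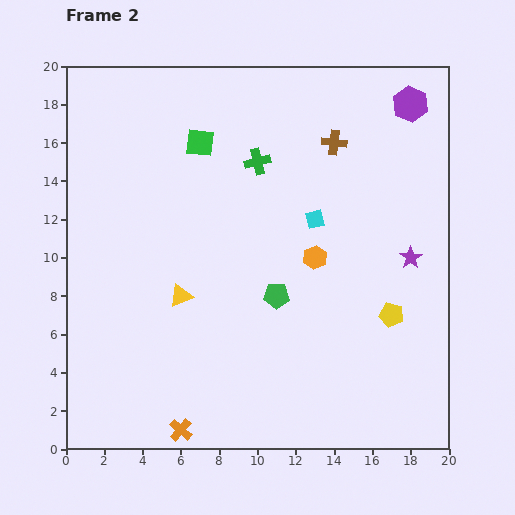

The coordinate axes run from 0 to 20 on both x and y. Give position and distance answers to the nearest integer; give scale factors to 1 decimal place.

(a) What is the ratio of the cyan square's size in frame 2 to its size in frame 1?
0.6×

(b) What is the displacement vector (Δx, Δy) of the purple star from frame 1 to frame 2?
(2, -4)

The purple star was at (16, 14) in frame 1 and (18, 10) in frame 2.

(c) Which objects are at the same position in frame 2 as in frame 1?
the brown cross, the orange cross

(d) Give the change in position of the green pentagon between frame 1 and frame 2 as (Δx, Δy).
(-2, 3)

The green pentagon was at (13, 5) in frame 1 and (11, 8) in frame 2.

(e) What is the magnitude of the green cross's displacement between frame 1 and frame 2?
4

The green cross moved from (10, 11) to (10, 15), a distance of √(0² + 4²) ≈ 4.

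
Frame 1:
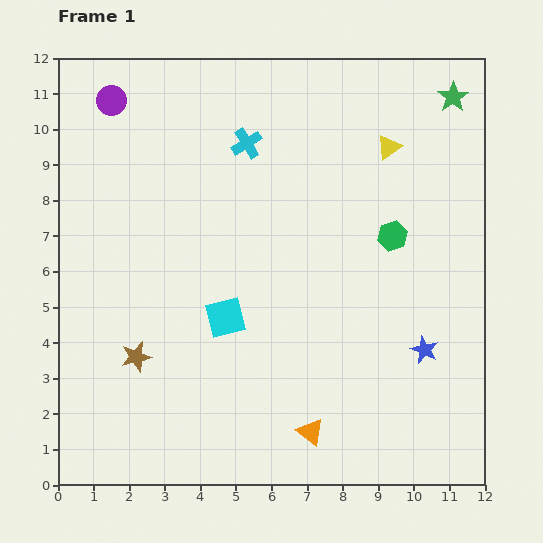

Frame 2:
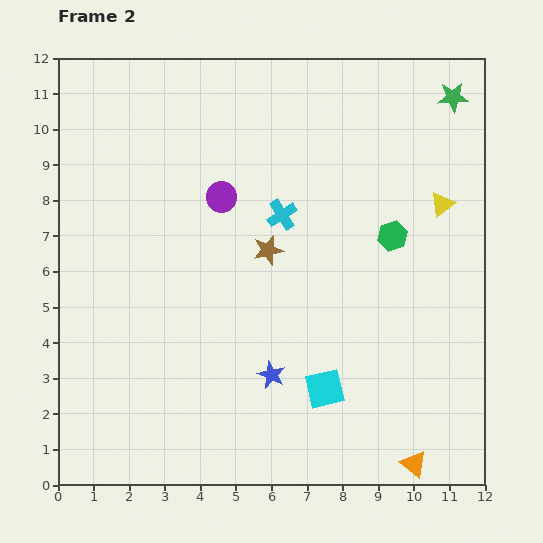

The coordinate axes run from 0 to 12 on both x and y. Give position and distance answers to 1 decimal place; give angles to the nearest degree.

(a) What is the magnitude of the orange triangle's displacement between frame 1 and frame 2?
3.0

The orange triangle moved from (7.1, 1.5) to (10.0, 0.6), a distance of √(2.9² + 0.9²) ≈ 3.0.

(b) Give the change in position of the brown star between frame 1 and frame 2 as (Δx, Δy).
(3.7, 3.0)

The brown star was at (2.2, 3.6) in frame 1 and (5.9, 6.6) in frame 2.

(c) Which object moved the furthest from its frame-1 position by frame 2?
the brown star

(moved 4.8; next 4.4)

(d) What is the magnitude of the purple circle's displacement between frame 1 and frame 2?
4.1

The purple circle moved from (1.5, 10.8) to (4.6, 8.1), a distance of √(3.1² + 2.7²) ≈ 4.1.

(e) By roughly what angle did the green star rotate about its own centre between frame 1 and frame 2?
30° clockwise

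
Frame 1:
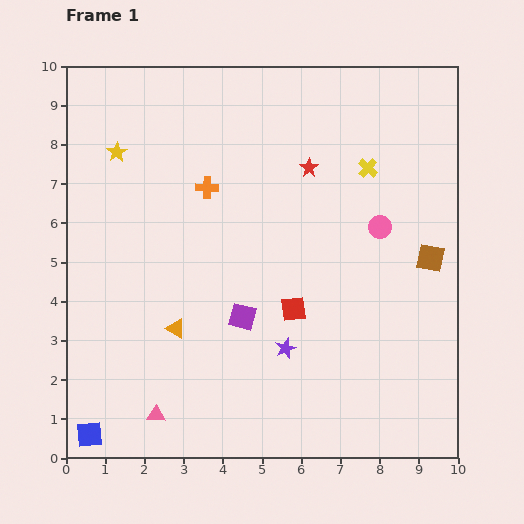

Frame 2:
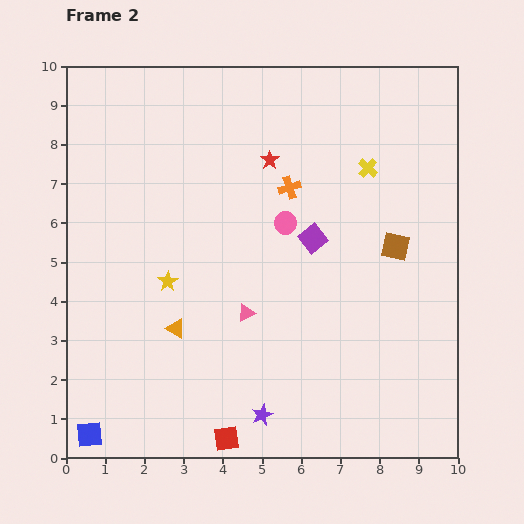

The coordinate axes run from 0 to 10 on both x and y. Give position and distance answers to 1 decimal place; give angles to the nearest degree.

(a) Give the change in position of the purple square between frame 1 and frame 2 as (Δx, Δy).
(1.8, 2.0)

The purple square was at (4.5, 3.6) in frame 1 and (6.3, 5.6) in frame 2.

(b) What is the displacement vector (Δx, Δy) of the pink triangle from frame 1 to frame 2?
(2.3, 2.6)

The pink triangle was at (2.3, 1.1) in frame 1 and (4.6, 3.7) in frame 2.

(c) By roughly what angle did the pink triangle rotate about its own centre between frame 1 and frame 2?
28° counter-clockwise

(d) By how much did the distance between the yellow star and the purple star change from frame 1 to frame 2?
-2.4

Distance in frame 1: 6.6. Distance in frame 2: 4.2.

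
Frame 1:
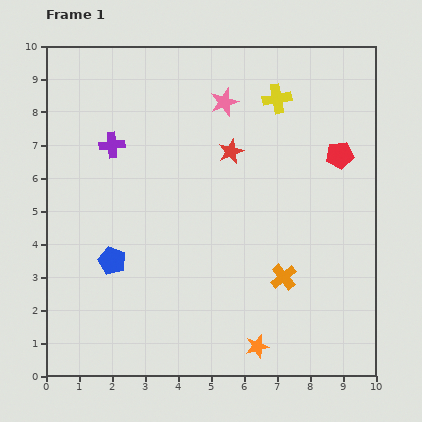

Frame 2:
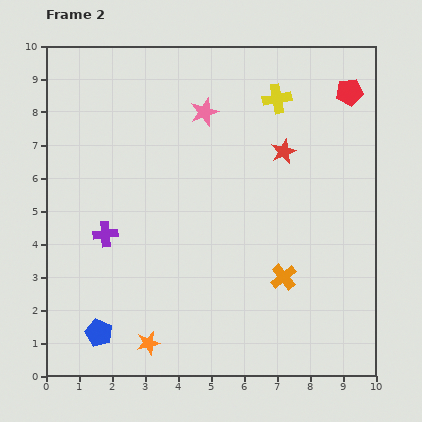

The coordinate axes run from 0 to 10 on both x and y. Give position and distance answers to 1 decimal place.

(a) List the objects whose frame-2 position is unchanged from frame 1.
the orange cross, the yellow cross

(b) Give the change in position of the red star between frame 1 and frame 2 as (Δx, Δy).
(1.6, 0.0)

The red star was at (5.6, 6.8) in frame 1 and (7.2, 6.8) in frame 2.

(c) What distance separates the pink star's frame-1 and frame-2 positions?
0.7

The pink star moved from (5.4, 8.3) to (4.8, 8.0), a distance of √(0.6² + 0.3²) ≈ 0.7.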